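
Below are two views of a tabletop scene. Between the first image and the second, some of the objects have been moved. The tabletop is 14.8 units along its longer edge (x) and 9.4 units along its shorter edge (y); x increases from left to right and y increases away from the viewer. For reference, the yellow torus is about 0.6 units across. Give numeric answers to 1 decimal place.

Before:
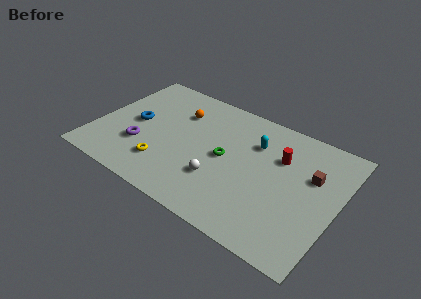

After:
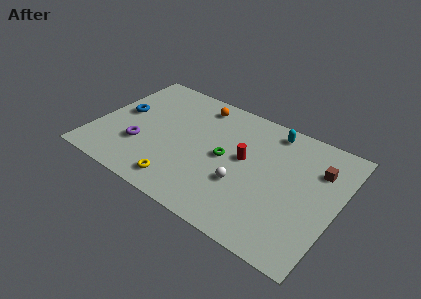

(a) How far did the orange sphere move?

1.6

From (4.7, 6.8) to (5.7, 8.0), the orange sphere covered √(1.0² + 1.2²) ≈ 1.6 units.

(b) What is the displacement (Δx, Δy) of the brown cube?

(0.3, 0.7)

The brown cube started near (13.1, 6.0) and ended near (13.4, 6.7).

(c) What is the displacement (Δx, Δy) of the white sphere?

(1.4, 0.4)

The white sphere started near (7.9, 2.9) and ended near (9.3, 3.3).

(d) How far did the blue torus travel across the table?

1.0

The blue torus moved from about (2.3, 4.7) to (1.4, 5.1), a distance of √(0.9² + 0.4²) ≈ 1.0.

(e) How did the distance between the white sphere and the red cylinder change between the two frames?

-2.8

The distance was about 4.7 in the first image and 1.9 in the second, so they moved 2.8 units closer together.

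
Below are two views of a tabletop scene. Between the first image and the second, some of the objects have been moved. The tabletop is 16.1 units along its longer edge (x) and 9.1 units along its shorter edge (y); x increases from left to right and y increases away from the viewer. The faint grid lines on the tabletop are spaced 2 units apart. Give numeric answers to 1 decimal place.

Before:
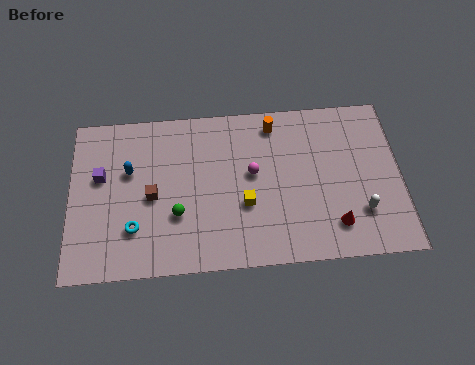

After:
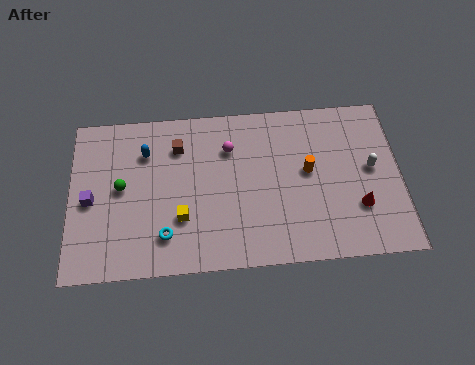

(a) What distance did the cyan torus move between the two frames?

1.6

The cyan torus was near (3.1, 2.5) before and (4.6, 2.0) after, so it travelled √(1.5² + 0.5²) ≈ 1.6 units.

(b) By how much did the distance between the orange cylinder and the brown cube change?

-0.4

They were about 7.0 units apart before and 6.6 after — 0.4 units closer together.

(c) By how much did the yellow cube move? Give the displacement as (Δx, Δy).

(-3.1, -0.5)

The yellow cube started near (8.5, 3.4) and ended near (5.4, 2.9).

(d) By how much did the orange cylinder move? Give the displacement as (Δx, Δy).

(1.6, -2.8)

The orange cylinder started near (10.0, 7.8) and ended near (11.6, 5.0).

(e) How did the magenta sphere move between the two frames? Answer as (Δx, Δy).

(-1.1, 1.5)

From the two frames, the magenta sphere sits at roughly (8.9, 5.1) before and (7.8, 6.6) after.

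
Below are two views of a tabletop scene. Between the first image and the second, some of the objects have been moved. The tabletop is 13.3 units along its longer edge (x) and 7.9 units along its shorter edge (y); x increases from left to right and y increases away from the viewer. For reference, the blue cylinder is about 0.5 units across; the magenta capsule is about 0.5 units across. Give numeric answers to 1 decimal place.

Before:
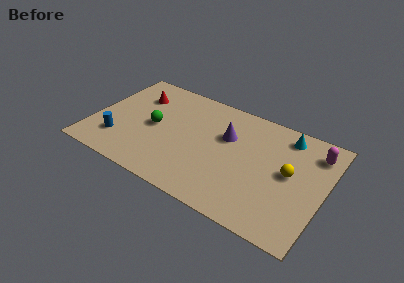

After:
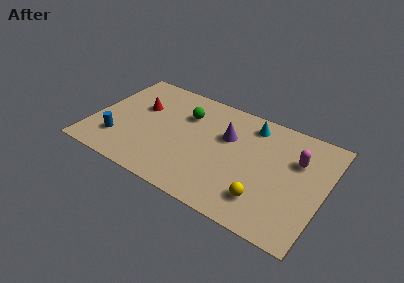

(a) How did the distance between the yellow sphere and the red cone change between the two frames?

-0.9

The distance was about 9.2 in the first image and 8.3 in the second, so they moved 0.9 units closer together.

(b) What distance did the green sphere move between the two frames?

2.3

The green sphere moved from about (3.5, 3.9) to (5.1, 5.6), a distance of √(1.6² + 1.7²) ≈ 2.3.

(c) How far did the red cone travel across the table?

0.9

From (2.2, 5.8) to (2.5, 5.0), the red cone covered √(0.3² + 0.8²) ≈ 0.9 units.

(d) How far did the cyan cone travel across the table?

2.0

From (10.8, 6.7) to (8.8, 6.6), the cyan cone covered √(2.0² + 0.1²) ≈ 2.0 units.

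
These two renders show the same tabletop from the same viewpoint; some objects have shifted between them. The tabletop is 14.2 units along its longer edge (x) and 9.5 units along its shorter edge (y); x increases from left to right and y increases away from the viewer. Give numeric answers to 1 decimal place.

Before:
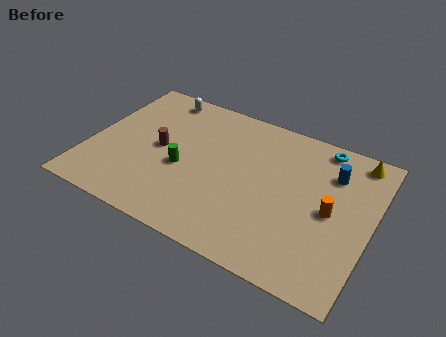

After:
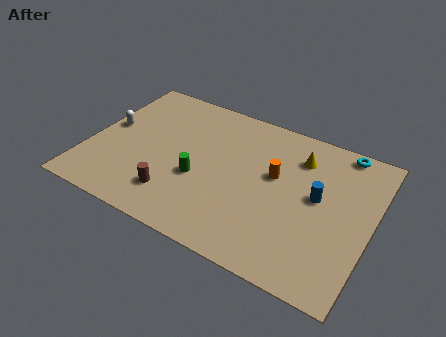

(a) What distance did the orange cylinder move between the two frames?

3.1

The orange cylinder moved from about (12.2, 4.6) to (9.3, 5.6), a distance of √(2.9² + 1.0²) ≈ 3.1.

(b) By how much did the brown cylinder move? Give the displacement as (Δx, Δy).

(1.2, -2.7)

The brown cylinder was at about (3.5, 4.8) and moved to about (4.7, 2.1).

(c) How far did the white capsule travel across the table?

3.8

From (2.9, 8.4) to (0.8, 5.2), the white capsule covered √(2.1² + 3.2²) ≈ 3.8 units.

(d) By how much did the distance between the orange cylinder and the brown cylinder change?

-2.9

Before: roughly 8.7 units apart; after: 5.8. That's 2.9 units closer together.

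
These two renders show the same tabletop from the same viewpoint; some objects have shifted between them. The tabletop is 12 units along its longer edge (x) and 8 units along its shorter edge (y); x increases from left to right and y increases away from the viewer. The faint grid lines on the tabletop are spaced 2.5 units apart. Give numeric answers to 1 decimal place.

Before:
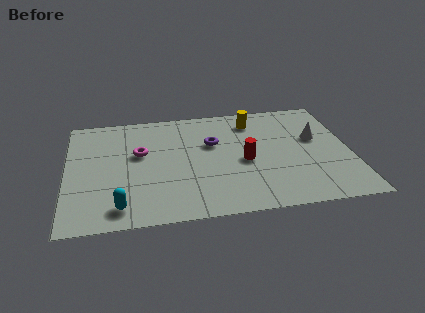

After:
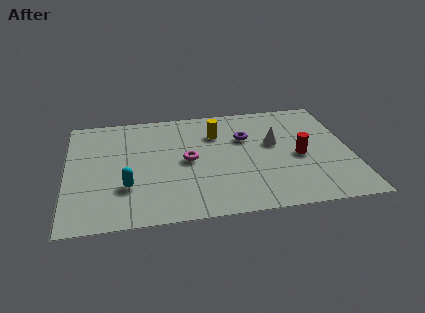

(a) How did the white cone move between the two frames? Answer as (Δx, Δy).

(-1.8, -0.1)

The white cone was at about (10.6, 4.8) and moved to about (8.8, 4.7).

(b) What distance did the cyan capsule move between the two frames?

1.3

From (2.2, 1.2) to (2.5, 2.5), the cyan capsule covered √(0.3² + 1.3²) ≈ 1.3 units.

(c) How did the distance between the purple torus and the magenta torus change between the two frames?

-0.3

They were about 3.1 units apart before and 2.8 after — 0.3 units closer together.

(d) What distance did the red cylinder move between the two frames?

2.3

The red cylinder was near (7.5, 3.6) before and (9.8, 3.6) after, so it travelled √(2.3² + 0.0²) ≈ 2.3 units.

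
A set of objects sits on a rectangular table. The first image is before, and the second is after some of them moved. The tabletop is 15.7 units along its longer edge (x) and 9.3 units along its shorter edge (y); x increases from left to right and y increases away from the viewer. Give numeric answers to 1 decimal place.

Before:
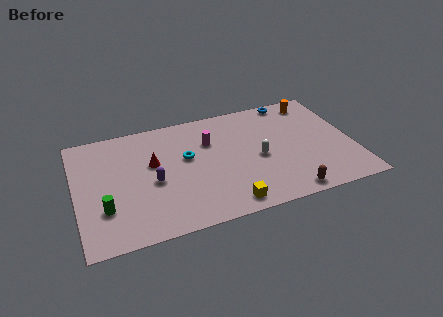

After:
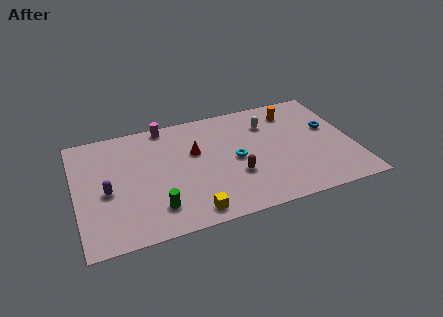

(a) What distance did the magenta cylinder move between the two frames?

3.2

The magenta cylinder moved from about (7.7, 6.4) to (5.3, 8.5), a distance of √(2.4² + 2.1²) ≈ 3.2.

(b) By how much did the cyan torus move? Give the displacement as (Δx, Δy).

(2.7, -1.0)

From the two frames, the cyan torus sits at roughly (6.3, 5.5) before and (9.0, 4.5) after.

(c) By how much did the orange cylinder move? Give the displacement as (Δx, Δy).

(-1.3, -0.5)

The orange cylinder started near (13.9, 8.0) and ended near (12.6, 7.5).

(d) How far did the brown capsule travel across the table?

3.5

The brown capsule was near (11.6, 0.9) before and (8.9, 3.2) after, so it travelled √(2.7² + 2.3²) ≈ 3.5 units.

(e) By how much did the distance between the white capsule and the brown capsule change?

+0.8

The distance was about 3.5 in the first image and 4.3 in the second, so they moved 0.8 units further apart.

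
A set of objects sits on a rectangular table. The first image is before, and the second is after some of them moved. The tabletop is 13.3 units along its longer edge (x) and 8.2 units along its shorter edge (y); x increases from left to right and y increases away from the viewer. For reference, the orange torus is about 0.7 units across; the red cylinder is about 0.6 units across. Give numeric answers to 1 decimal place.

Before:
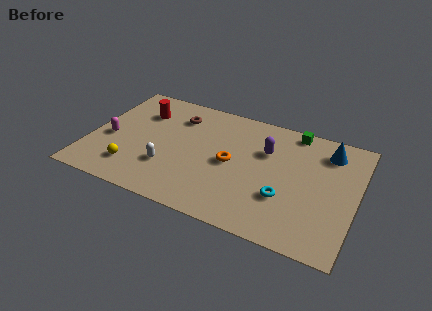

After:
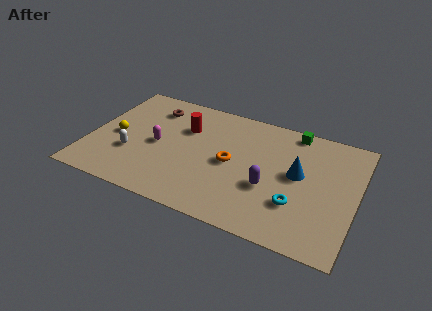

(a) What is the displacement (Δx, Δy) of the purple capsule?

(0.4, -2.4)

The purple capsule was at about (8.7, 5.5) and moved to about (9.1, 3.1).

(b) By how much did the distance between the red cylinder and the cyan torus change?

-1.6

Before: roughly 8.3 units apart; after: 6.7. That's 1.6 units closer together.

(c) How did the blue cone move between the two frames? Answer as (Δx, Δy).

(-1.3, -2.1)

The blue cone was at about (11.7, 6.6) and moved to about (10.4, 4.5).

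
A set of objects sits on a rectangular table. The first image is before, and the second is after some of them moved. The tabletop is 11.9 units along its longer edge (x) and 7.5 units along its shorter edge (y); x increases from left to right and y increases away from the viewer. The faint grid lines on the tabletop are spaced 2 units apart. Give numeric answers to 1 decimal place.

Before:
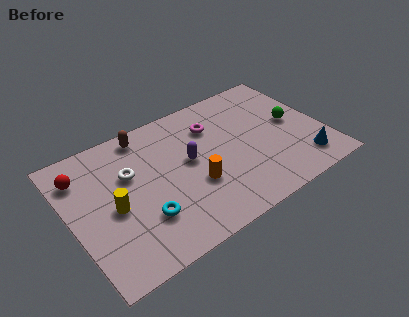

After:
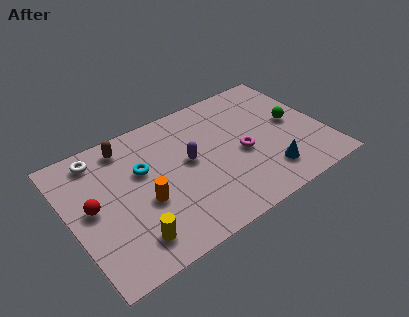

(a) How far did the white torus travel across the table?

2.0

The white torus moved from about (2.9, 4.8) to (1.7, 6.4), a distance of √(1.2² + 1.6²) ≈ 2.0.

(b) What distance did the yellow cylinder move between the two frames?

2.1

From (1.9, 3.4) to (2.4, 1.4), the yellow cylinder covered √(0.5² + 2.0²) ≈ 2.1 units.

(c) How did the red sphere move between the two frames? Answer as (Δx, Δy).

(0.2, -1.9)

The red sphere started near (0.8, 5.8) and ended near (1.0, 3.9).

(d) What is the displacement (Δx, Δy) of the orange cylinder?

(-2.3, 0.3)

The orange cylinder was at about (5.6, 2.7) and moved to about (3.3, 3.0).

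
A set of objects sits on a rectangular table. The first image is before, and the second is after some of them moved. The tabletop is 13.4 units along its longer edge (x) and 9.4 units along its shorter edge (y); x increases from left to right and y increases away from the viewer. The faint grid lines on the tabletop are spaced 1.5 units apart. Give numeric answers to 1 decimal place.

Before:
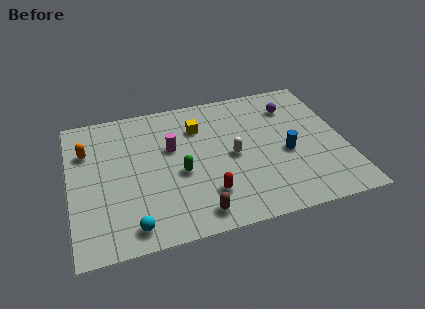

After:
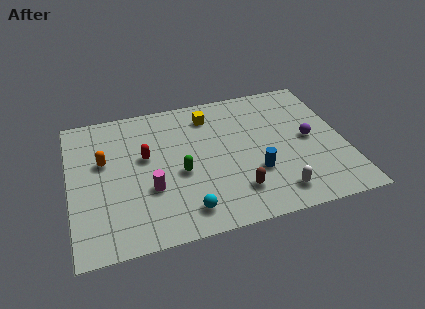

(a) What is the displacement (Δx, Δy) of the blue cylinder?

(-1.6, -0.9)

The blue cylinder was at about (10.5, 4.0) and moved to about (8.9, 3.1).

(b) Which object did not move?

the green capsule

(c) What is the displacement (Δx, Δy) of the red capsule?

(-2.8, 3.2)

From the two frames, the red capsule sits at roughly (6.5, 2.3) before and (3.7, 5.5) after.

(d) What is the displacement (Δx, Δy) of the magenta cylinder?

(-1.2, -2.5)

From the two frames, the magenta cylinder sits at roughly (5.0, 5.8) before and (3.8, 3.3) after.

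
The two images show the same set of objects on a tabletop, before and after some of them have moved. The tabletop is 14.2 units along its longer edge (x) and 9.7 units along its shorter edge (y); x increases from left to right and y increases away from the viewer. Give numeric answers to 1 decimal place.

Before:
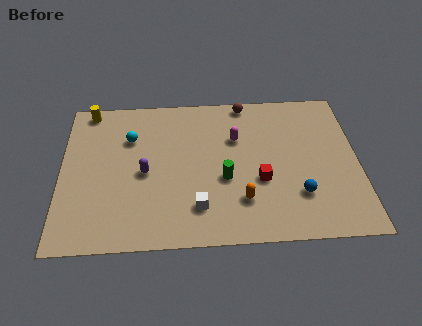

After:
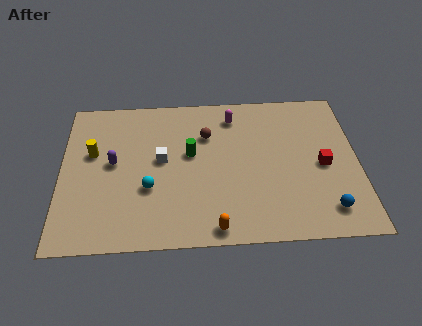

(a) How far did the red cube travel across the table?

3.1

The red cube moved from about (9.5, 3.7) to (12.5, 4.5), a distance of √(3.0² + 0.8²) ≈ 3.1.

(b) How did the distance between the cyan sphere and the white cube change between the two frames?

-3.7

Before: roughly 5.6 units apart; after: 1.9. That's 3.7 units closer together.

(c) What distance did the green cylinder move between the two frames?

2.3

From (7.8, 3.9) to (6.2, 5.6), the green cylinder covered √(1.6² + 1.7²) ≈ 2.3 units.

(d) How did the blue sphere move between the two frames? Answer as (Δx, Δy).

(1.3, -1.0)

From the two frames, the blue sphere sits at roughly (11.3, 2.7) before and (12.6, 1.7) after.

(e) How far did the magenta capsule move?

1.5

The magenta capsule was near (8.4, 6.5) before and (8.3, 8.0) after, so it travelled √(0.1² + 1.5²) ≈ 1.5 units.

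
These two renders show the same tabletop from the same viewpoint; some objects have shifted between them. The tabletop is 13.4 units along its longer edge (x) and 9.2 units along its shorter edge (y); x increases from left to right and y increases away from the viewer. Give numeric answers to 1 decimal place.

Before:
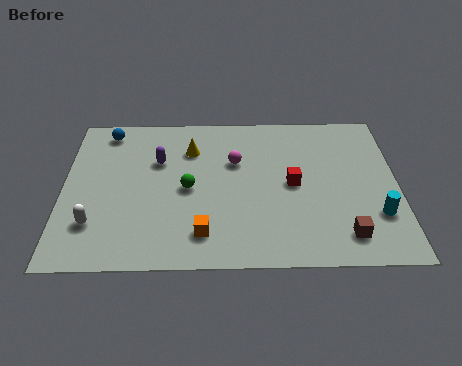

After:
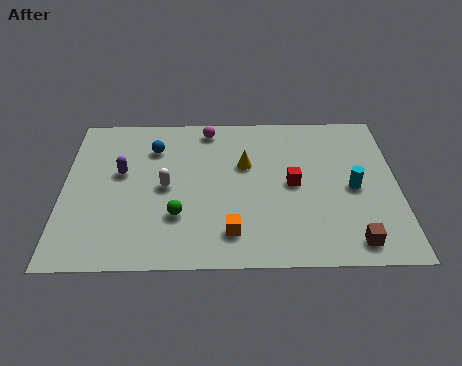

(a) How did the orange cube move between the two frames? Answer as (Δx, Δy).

(1.1, 0.0)

The orange cube started near (5.6, 1.8) and ended near (6.7, 1.8).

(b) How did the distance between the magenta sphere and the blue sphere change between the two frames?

-3.1

They were about 5.6 units apart before and 2.5 after — 3.1 units closer together.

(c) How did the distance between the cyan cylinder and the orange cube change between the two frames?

-1.5

They were about 7.0 units apart before and 5.5 after — 1.5 units closer together.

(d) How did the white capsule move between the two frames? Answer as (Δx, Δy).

(2.8, 2.1)

The white capsule was at about (1.3, 2.4) and moved to about (4.1, 4.5).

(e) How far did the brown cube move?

0.5

From (11.2, 1.6) to (11.5, 1.2), the brown cube covered √(0.3² + 0.4²) ≈ 0.5 units.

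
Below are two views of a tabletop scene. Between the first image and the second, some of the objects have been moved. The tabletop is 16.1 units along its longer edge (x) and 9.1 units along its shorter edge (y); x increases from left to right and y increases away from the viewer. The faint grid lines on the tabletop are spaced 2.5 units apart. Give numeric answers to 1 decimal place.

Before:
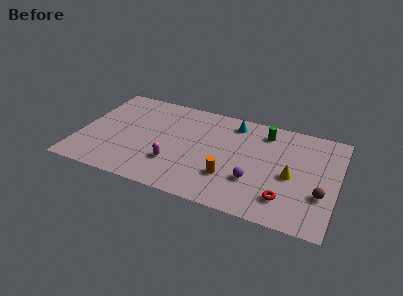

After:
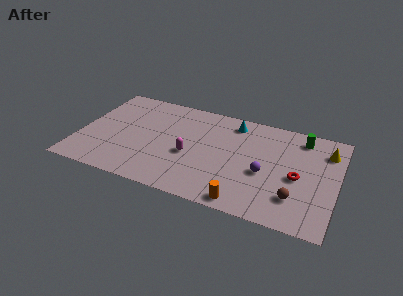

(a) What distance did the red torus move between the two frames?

2.2

From (13.1, 2.0) to (13.7, 4.1), the red torus covered √(0.6² + 2.1²) ≈ 2.2 units.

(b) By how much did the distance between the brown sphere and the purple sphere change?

-1.6

The distance was about 4.1 in the first image and 2.5 in the second, so they moved 1.6 units closer together.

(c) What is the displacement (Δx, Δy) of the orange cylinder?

(1.1, -1.8)

The orange cylinder started near (9.6, 2.7) and ended near (10.7, 0.9).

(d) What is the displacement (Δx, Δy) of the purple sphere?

(0.6, 0.9)

The purple sphere was at about (11.1, 2.9) and moved to about (11.7, 3.8).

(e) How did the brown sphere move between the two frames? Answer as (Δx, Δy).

(-1.5, -0.8)

The brown sphere was at about (15.2, 3.1) and moved to about (13.7, 2.3).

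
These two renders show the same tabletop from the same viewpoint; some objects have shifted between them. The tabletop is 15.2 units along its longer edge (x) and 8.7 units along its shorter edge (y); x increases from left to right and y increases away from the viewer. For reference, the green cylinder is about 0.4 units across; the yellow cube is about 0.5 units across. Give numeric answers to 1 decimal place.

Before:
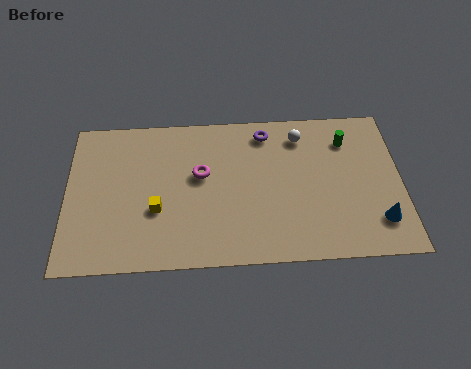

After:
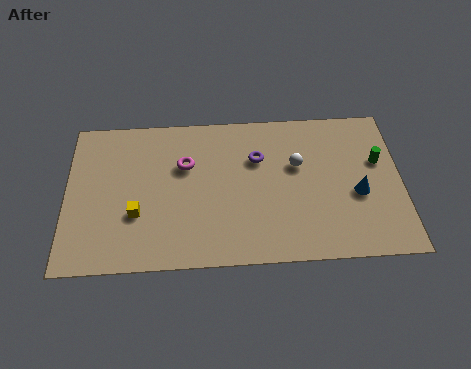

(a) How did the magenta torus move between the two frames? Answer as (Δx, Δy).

(-0.7, 0.6)

The magenta torus was at about (6.1, 5.1) and moved to about (5.4, 5.7).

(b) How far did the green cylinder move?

1.9

The green cylinder was near (12.8, 6.7) before and (14.2, 5.4) after, so it travelled √(1.4² + 1.3²) ≈ 1.9 units.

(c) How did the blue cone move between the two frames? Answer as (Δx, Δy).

(-0.9, 1.6)

The blue cone started near (14.1, 2.0) and ended near (13.2, 3.6).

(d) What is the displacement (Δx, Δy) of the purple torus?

(-0.4, -1.5)

The purple torus was at about (9.1, 7.4) and moved to about (8.7, 5.9).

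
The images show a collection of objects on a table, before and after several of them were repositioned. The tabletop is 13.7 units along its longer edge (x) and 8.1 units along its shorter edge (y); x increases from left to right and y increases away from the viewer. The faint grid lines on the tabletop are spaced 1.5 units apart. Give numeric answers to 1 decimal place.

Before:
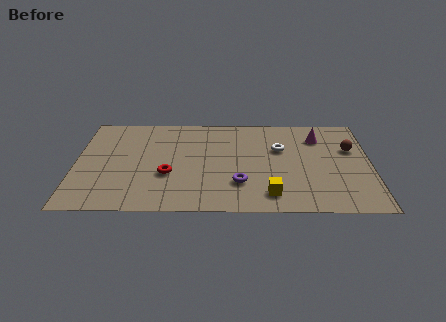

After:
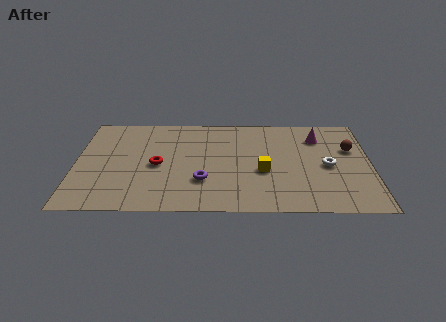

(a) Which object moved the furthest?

the white torus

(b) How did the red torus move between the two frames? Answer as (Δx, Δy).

(-0.5, 0.8)

The red torus started near (4.3, 3.0) and ended near (3.8, 3.8).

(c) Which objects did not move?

the brown sphere and the magenta cone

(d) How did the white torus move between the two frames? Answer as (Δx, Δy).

(2.2, -1.4)

The white torus was at about (9.5, 5.2) and moved to about (11.7, 3.8).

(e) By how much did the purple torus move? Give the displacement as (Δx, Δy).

(-1.7, 0.2)

The purple torus was at about (7.6, 2.3) and moved to about (5.9, 2.5).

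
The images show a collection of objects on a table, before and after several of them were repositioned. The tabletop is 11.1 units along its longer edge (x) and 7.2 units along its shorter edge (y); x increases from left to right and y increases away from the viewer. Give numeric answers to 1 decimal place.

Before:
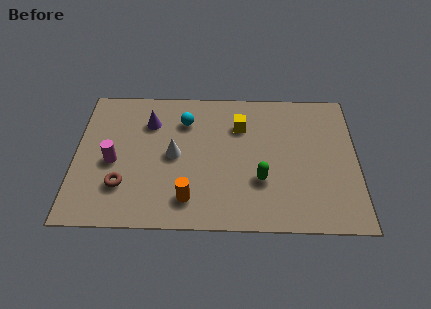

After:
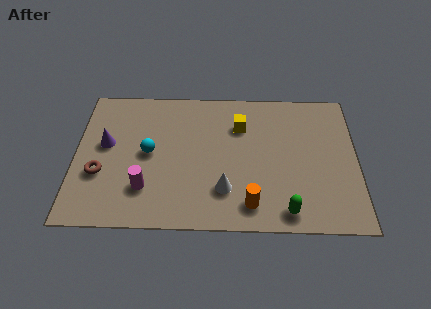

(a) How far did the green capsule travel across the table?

1.8

The green capsule was near (7.3, 2.4) before and (8.3, 0.9) after, so it travelled √(1.0² + 1.5²) ≈ 1.8 units.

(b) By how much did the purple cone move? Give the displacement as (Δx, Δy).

(-1.7, -1.2)

From the two frames, the purple cone sits at roughly (2.9, 5.3) before and (1.2, 4.1) after.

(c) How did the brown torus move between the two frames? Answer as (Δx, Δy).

(-0.9, 0.6)

The brown torus was at about (1.9, 2.0) and moved to about (1.0, 2.6).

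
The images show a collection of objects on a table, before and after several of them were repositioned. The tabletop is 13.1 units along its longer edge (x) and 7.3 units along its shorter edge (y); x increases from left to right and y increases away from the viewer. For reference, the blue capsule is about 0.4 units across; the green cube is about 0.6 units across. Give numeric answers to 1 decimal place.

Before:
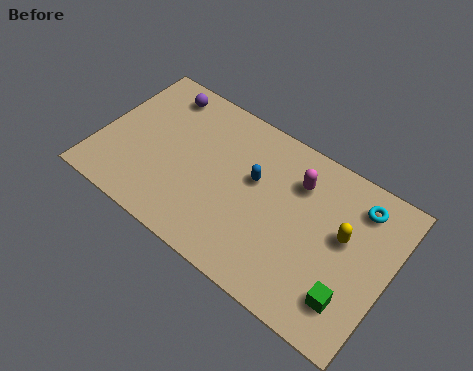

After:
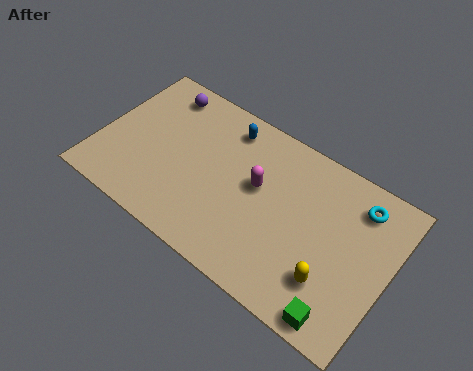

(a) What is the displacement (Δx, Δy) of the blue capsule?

(-1.6, 1.7)

The blue capsule started near (6.9, 4.4) and ended near (5.3, 6.1).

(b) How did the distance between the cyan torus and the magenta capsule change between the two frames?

+1.9

Before: roughly 2.7 units apart; after: 4.6. That's 1.9 units further apart.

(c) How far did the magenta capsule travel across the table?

2.0

The magenta capsule was near (8.7, 5.4) before and (7.1, 4.2) after, so it travelled √(1.6² + 1.2²) ≈ 2.0 units.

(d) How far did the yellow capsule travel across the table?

2.2

From (11.0, 4.2) to (10.8, 2.0), the yellow capsule covered √(0.2² + 2.2²) ≈ 2.2 units.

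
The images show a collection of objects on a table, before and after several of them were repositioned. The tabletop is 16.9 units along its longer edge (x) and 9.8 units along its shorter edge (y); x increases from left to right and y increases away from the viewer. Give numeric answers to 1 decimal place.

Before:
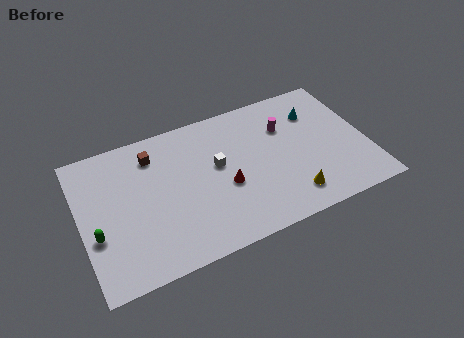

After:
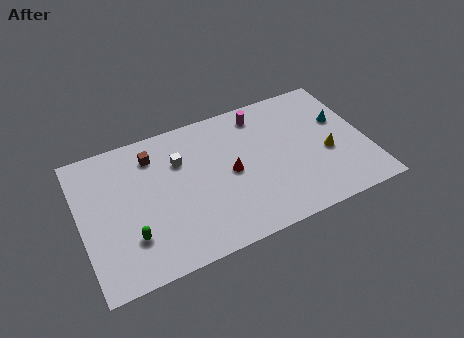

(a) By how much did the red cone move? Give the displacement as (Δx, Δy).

(0.4, 0.8)

The red cone started near (8.4, 4.0) and ended near (8.8, 4.8).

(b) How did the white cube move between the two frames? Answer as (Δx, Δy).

(-2.1, 1.2)

The white cube started near (8.1, 5.6) and ended near (6.0, 6.8).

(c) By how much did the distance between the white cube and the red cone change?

+1.8

The distance was about 1.6 in the first image and 3.4 in the second, so they moved 1.8 units further apart.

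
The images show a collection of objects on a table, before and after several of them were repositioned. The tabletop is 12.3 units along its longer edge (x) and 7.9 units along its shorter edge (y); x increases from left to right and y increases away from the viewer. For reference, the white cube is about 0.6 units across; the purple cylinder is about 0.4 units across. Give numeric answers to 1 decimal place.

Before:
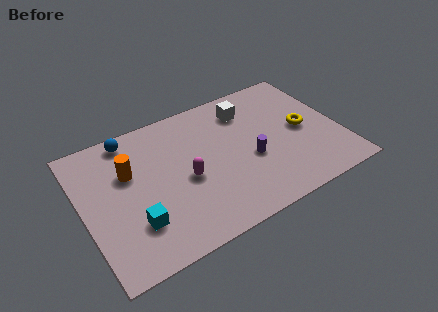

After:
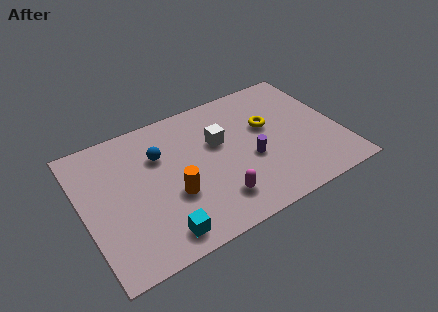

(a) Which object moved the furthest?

the orange cylinder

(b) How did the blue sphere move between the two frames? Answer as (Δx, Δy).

(1.2, -1.6)

From the two frames, the blue sphere sits at roughly (2.6, 7.0) before and (3.8, 5.4) after.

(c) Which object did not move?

the purple cylinder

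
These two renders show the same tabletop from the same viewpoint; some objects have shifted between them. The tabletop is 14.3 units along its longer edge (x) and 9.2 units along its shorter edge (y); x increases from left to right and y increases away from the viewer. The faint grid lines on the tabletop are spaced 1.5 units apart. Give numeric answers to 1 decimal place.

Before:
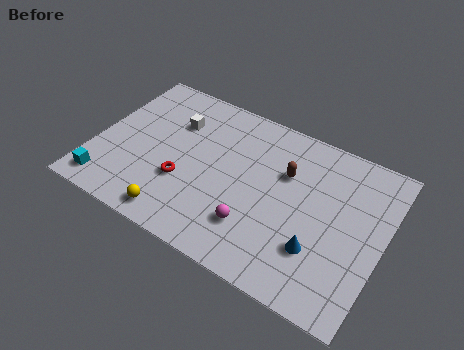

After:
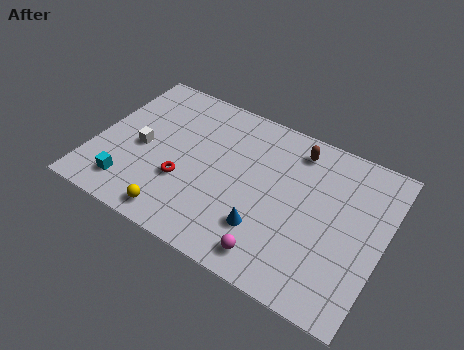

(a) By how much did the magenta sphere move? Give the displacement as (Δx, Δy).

(1.1, -1.1)

The magenta sphere started near (8.3, 2.4) and ended near (9.4, 1.3).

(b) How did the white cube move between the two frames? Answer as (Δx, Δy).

(-1.3, -2.3)

The white cube started near (3.6, 6.5) and ended near (2.3, 4.2).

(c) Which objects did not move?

the yellow sphere and the red torus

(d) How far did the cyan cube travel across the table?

1.2

The cyan cube was near (1.0, 1.3) before and (2.1, 1.7) after, so it travelled √(1.1² + 0.4²) ≈ 1.2 units.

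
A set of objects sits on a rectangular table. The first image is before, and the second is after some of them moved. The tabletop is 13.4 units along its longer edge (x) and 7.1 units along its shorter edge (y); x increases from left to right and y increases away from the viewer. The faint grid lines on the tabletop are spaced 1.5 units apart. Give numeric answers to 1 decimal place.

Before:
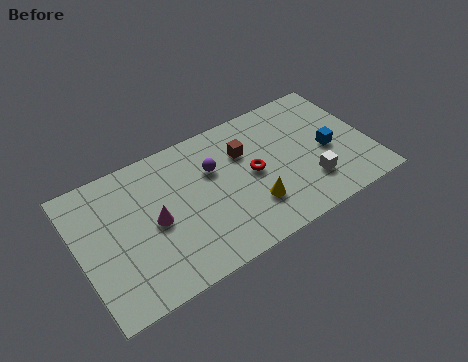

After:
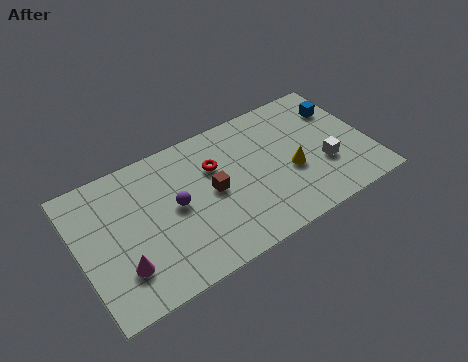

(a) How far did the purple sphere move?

2.1

From (6.3, 4.7) to (4.4, 3.7), the purple sphere covered √(1.9² + 1.0²) ≈ 2.1 units.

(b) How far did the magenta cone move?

2.3

The magenta cone moved from about (3.4, 3.4) to (1.7, 1.9), a distance of √(1.7² + 1.5²) ≈ 2.3.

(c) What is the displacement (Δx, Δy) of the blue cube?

(0.9, 2.0)

The blue cube started near (11.5, 3.2) and ended near (12.4, 5.2).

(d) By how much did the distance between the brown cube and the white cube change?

+1.2

The distance was about 4.0 in the first image and 5.2 in the second, so they moved 1.2 units further apart.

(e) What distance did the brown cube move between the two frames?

2.1

From (7.8, 4.9) to (6.1, 3.6), the brown cube covered √(1.7² + 1.3²) ≈ 2.1 units.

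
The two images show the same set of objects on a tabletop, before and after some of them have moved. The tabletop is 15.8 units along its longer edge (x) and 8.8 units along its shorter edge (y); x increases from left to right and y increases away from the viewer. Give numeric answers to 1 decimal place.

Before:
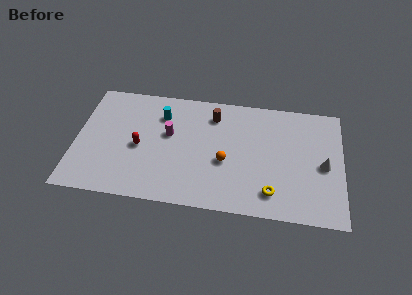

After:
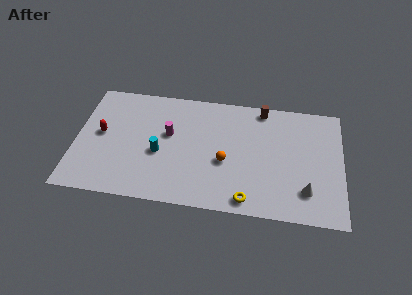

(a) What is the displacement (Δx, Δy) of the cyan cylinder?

(0.0, -2.9)

The cyan cylinder started near (5.0, 6.6) and ended near (5.0, 3.7).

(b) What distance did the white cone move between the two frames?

2.2

From (14.7, 4.1) to (13.7, 2.1), the white cone covered √(1.0² + 2.0²) ≈ 2.2 units.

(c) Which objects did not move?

the magenta cylinder and the orange sphere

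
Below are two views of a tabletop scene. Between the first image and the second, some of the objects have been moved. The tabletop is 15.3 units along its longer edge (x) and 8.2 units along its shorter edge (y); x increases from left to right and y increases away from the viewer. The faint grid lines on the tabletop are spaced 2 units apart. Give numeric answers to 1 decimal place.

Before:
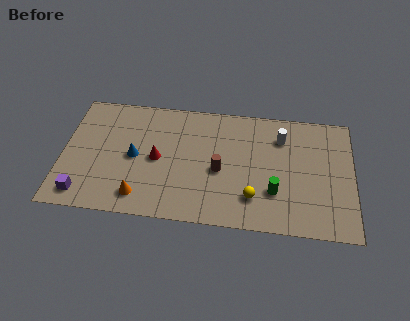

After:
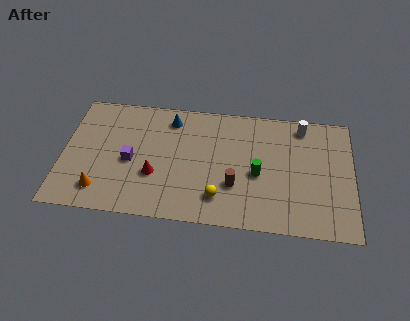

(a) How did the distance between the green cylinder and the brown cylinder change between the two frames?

-1.6

Before: roughly 3.1 units apart; after: 1.5. That's 1.6 units closer together.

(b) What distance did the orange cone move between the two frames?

2.1

The orange cone was near (4.2, 1.4) before and (2.1, 1.6) after, so it travelled √(2.1² + 0.2²) ≈ 2.1 units.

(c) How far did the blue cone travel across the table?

3.3

The blue cone moved from about (3.8, 4.0) to (5.6, 6.8), a distance of √(1.8² + 2.8²) ≈ 3.3.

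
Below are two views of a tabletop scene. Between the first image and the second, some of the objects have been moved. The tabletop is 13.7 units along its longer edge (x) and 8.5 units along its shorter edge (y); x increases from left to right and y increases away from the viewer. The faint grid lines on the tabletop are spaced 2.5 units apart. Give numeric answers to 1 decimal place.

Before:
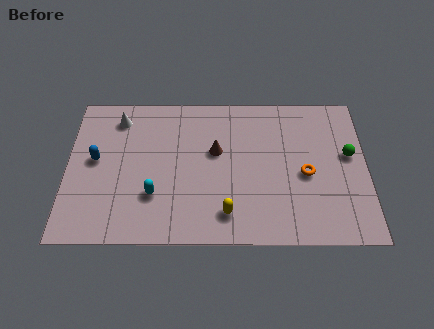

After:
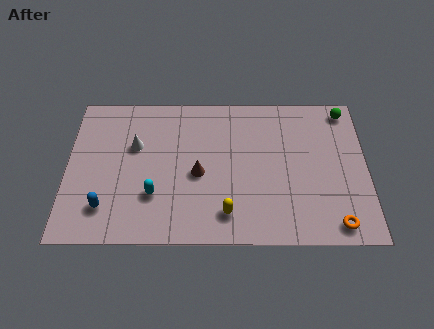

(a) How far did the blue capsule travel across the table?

2.7

The blue capsule was near (1.3, 4.6) before and (1.8, 1.9) after, so it travelled √(0.5² + 2.7²) ≈ 2.7 units.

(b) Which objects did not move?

the cyan capsule and the yellow capsule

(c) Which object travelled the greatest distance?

the orange torus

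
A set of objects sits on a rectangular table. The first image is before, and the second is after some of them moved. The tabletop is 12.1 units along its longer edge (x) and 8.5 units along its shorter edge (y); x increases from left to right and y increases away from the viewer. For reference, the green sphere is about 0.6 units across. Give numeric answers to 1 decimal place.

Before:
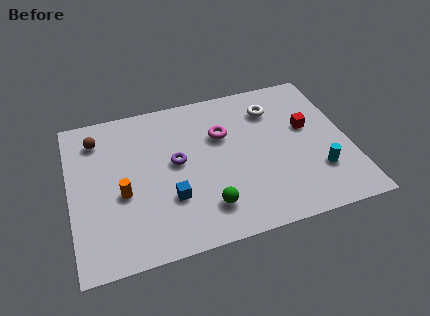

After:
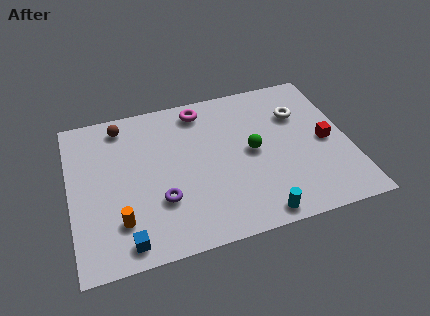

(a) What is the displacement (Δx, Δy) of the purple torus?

(-0.8, -1.9)

From the two frames, the purple torus sits at roughly (4.6, 4.6) before and (3.8, 2.7) after.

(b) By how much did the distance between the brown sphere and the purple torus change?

+0.8

The distance was about 4.0 in the first image and 4.8 in the second, so they moved 0.8 units further apart.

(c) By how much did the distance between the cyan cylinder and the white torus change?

+1.2

They were about 4.4 units apart before and 5.6 after — 1.2 units further apart.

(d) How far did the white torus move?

1.3

From (9.0, 6.5) to (10.1, 5.9), the white torus covered √(1.1² + 0.6²) ≈ 1.3 units.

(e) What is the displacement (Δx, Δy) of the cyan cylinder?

(-2.8, -1.6)

The cyan cylinder started near (10.6, 2.4) and ended near (7.8, 0.8).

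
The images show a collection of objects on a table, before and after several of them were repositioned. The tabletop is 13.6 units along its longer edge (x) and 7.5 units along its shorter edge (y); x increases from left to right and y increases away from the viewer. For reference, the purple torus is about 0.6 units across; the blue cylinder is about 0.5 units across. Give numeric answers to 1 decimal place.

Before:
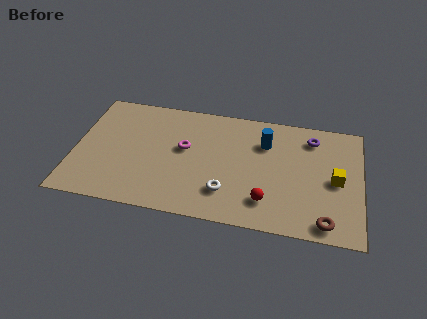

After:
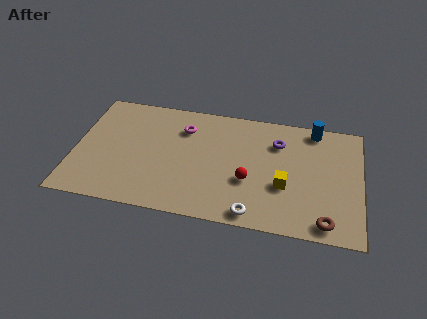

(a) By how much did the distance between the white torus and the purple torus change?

-0.9

The distance was about 5.7 in the first image and 4.8 in the second, so they moved 0.9 units closer together.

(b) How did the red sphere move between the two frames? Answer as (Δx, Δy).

(-0.9, 1.1)

From the two frames, the red sphere sits at roughly (9.2, 1.7) before and (8.3, 2.8) after.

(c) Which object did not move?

the brown torus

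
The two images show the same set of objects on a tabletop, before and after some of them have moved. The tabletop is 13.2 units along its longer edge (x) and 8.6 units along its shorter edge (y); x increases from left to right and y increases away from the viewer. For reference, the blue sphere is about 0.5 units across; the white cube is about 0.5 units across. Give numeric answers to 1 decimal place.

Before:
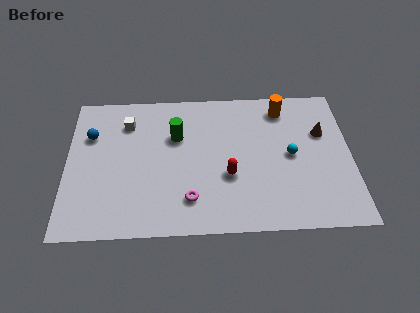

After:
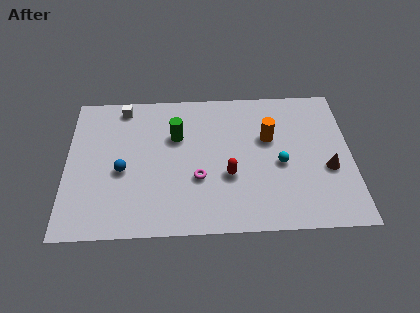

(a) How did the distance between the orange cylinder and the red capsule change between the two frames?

-1.9

Before: roughly 4.8 units apart; after: 2.9. That's 1.9 units closer together.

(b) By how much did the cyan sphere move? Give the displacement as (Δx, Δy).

(-0.5, -0.5)

The cyan sphere started near (10.4, 4.3) and ended near (9.9, 3.8).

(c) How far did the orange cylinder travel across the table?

1.9

The orange cylinder was near (10.1, 7.2) before and (9.4, 5.4) after, so it travelled √(0.7² + 1.8²) ≈ 1.9 units.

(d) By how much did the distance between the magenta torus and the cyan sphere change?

-1.4

Before: roughly 5.3 units apart; after: 3.9. That's 1.4 units closer together.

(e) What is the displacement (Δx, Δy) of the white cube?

(-0.2, 1.0)

The white cube was at about (2.8, 6.6) and moved to about (2.6, 7.6).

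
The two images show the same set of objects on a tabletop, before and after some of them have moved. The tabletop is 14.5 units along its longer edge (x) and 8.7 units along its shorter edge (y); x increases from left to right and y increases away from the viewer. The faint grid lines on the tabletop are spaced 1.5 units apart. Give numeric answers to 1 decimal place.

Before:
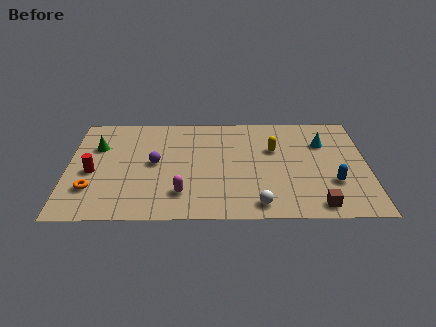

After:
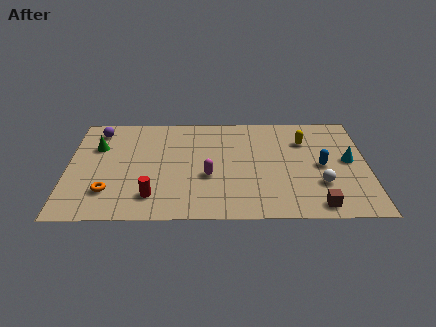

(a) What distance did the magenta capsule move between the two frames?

1.9

The magenta capsule moved from about (5.5, 2.0) to (6.8, 3.4), a distance of √(1.3² + 1.4²) ≈ 1.9.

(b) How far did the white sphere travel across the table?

3.4

The white sphere was near (9.2, 1.1) before and (12.2, 2.7) after, so it travelled √(3.0² + 1.6²) ≈ 3.4 units.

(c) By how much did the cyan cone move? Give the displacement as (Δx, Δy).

(1.2, -1.5)

The cyan cone was at about (12.4, 6.1) and moved to about (13.6, 4.6).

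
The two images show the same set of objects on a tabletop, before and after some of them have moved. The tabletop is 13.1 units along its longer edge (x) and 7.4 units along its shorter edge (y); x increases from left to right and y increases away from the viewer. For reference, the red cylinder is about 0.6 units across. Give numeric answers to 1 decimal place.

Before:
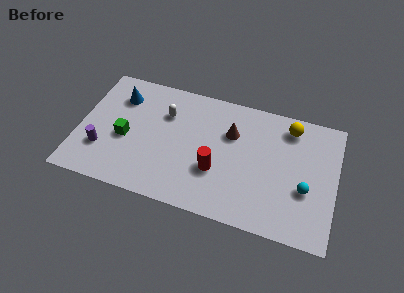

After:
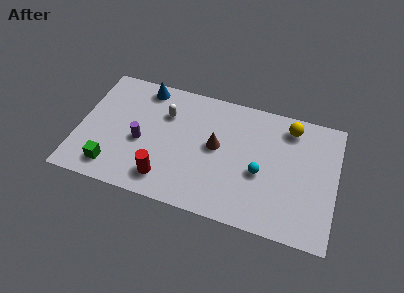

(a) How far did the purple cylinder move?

2.1

From (1.3, 2.2) to (3.2, 3.2), the purple cylinder covered √(1.9² + 1.0²) ≈ 2.1 units.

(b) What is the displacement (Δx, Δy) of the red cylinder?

(-2.5, -1.2)

The red cylinder started near (7.1, 2.6) and ended near (4.6, 1.4).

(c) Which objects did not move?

the white capsule and the yellow sphere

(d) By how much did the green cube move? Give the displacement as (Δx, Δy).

(-0.5, -1.9)

From the two frames, the green cube sits at roughly (2.4, 3.2) before and (1.9, 1.3) after.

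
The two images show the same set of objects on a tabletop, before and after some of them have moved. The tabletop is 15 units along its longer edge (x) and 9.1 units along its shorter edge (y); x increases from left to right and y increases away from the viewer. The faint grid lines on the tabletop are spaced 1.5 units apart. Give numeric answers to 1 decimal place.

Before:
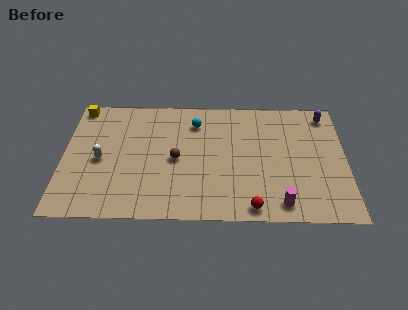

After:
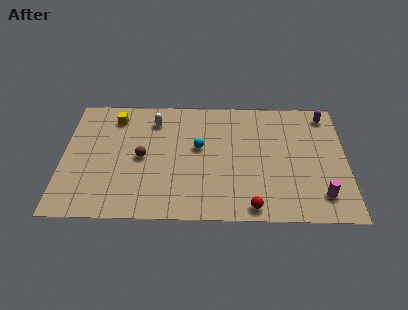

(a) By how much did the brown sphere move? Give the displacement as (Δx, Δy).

(-1.8, 0.1)

The brown sphere started near (6.0, 4.3) and ended near (4.2, 4.4).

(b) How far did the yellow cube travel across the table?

2.1

The yellow cube was near (0.8, 8.2) before and (2.7, 7.4) after, so it travelled √(1.9² + 0.8²) ≈ 2.1 units.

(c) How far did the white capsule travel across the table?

4.1

From (2.0, 4.2) to (4.8, 7.2), the white capsule covered √(2.8² + 3.0²) ≈ 4.1 units.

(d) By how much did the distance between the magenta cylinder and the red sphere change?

+2.2

Before: roughly 1.5 units apart; after: 3.7. That's 2.2 units further apart.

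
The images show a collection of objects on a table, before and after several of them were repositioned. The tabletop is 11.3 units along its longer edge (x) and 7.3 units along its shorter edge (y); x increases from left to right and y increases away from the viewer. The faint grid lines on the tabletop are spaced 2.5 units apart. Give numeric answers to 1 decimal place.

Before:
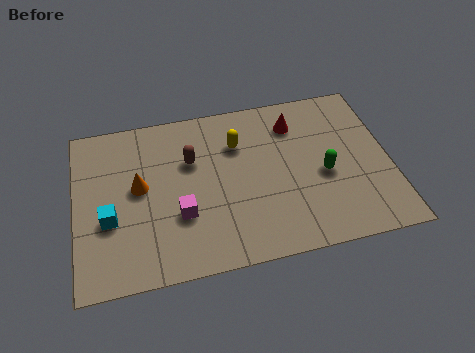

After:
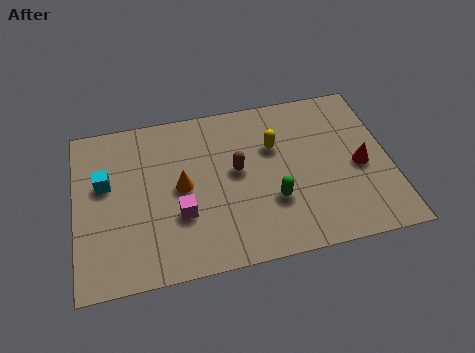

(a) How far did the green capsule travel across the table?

2.1

The green capsule moved from about (8.9, 3.2) to (7.0, 2.4), a distance of √(1.9² + 0.8²) ≈ 2.1.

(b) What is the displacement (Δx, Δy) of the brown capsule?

(1.6, -0.8)

From the two frames, the brown capsule sits at roughly (4.2, 4.8) before and (5.8, 4.0) after.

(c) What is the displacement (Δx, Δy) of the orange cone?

(1.5, -0.3)

From the two frames, the orange cone sits at roughly (2.3, 4.0) before and (3.8, 3.7) after.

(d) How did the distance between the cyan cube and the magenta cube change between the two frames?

+0.7

They were about 2.5 units apart before and 3.2 after — 0.7 units further apart.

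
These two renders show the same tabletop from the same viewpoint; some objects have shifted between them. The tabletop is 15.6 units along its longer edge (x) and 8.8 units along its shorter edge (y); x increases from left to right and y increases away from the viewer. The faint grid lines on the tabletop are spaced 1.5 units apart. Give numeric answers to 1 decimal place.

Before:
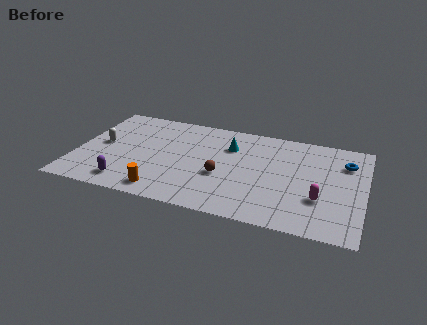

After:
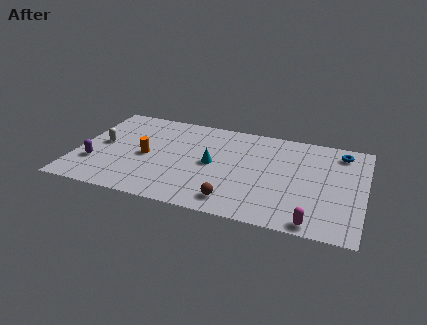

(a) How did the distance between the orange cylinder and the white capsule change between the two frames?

-2.5

The distance was about 5.0 in the first image and 2.5 in the second, so they moved 2.5 units closer together.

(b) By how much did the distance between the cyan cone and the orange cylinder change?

-2.4

Before: roughly 6.0 units apart; after: 3.6. That's 2.4 units closer together.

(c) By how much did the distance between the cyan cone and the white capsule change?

-1.0

Before: roughly 7.1 units apart; after: 6.1. That's 1.0 units closer together.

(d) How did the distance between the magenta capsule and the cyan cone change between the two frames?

+0.6

The distance was about 6.1 in the first image and 6.7 in the second, so they moved 0.6 units further apart.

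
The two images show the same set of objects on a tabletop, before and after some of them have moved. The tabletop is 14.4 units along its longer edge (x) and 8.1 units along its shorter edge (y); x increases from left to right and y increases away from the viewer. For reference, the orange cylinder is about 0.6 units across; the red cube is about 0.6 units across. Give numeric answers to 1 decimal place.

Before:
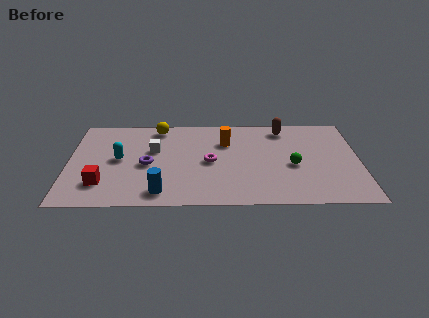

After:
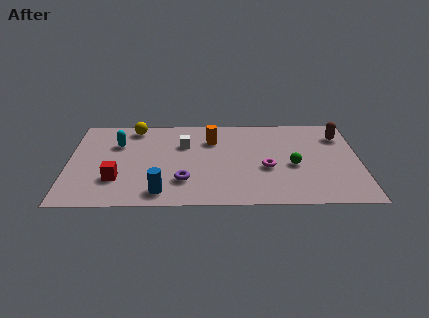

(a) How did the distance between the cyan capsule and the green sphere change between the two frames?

+0.3

Before: roughly 8.6 units apart; after: 8.9. That's 0.3 units further apart.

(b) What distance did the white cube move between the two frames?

1.6

The white cube was near (4.2, 5.0) before and (5.7, 5.5) after, so it travelled √(1.5² + 0.5²) ≈ 1.6 units.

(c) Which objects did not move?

the blue cylinder and the green sphere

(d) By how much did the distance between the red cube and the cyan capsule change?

+0.9

Before: roughly 2.3 units apart; after: 3.2. That's 0.9 units further apart.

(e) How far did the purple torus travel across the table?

2.3

The purple torus moved from about (3.9, 3.7) to (5.7, 2.2), a distance of √(1.8² + 1.5²) ≈ 2.3.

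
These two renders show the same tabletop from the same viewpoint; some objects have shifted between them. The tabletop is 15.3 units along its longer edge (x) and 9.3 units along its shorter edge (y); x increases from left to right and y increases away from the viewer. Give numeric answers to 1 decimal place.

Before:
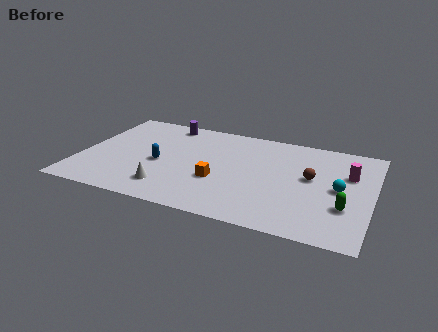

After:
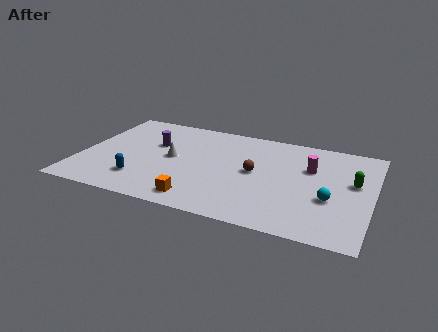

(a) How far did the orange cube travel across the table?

2.2

The orange cube was near (7.4, 3.4) before and (6.6, 1.3) after, so it travelled √(0.8² + 2.1²) ≈ 2.2 units.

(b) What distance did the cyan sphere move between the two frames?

1.2

The cyan sphere moved from about (13.6, 4.6) to (13.2, 3.5), a distance of √(0.4² + 1.1²) ≈ 1.2.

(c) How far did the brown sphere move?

2.9

The brown sphere moved from about (12.1, 5.2) to (9.2, 4.8), a distance of √(2.9² + 0.4²) ≈ 2.9.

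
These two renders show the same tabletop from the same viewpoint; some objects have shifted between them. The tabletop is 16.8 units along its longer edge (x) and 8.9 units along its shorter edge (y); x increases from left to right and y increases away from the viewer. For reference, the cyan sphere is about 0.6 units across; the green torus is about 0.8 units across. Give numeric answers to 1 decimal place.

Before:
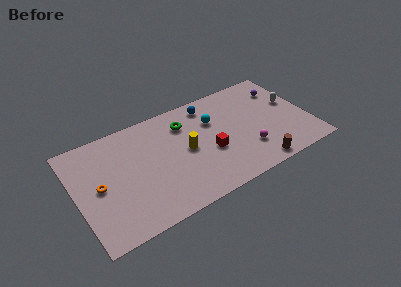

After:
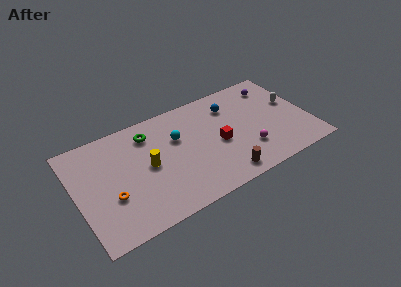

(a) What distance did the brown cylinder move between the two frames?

2.4

The brown cylinder was near (12.5, 0.9) before and (10.1, 1.2) after, so it travelled √(2.4² + 0.3²) ≈ 2.4 units.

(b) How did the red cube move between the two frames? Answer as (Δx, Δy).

(0.7, 0.4)

The red cube was at about (9.5, 3.6) and moved to about (10.2, 4.0).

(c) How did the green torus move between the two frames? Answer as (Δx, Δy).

(-2.6, 0.3)

From the two frames, the green torus sits at roughly (8.1, 6.8) before and (5.5, 7.1) after.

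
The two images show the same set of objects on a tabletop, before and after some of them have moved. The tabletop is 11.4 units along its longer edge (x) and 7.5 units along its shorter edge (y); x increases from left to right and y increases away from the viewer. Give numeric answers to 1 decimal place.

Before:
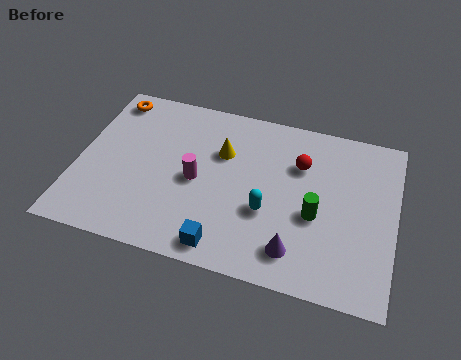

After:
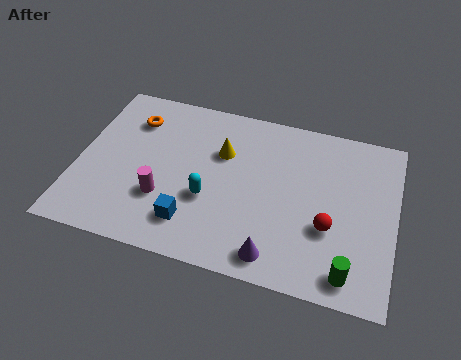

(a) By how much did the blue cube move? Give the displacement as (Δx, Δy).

(-1.2, 0.7)

From the two frames, the blue cube sits at roughly (5.5, 0.9) before and (4.3, 1.6) after.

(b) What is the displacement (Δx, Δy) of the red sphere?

(1.2, -2.5)

The red sphere started near (7.9, 5.2) and ended near (9.1, 2.7).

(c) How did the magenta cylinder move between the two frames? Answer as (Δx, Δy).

(-1.1, -1.1)

The magenta cylinder was at about (4.3, 3.5) and moved to about (3.2, 2.4).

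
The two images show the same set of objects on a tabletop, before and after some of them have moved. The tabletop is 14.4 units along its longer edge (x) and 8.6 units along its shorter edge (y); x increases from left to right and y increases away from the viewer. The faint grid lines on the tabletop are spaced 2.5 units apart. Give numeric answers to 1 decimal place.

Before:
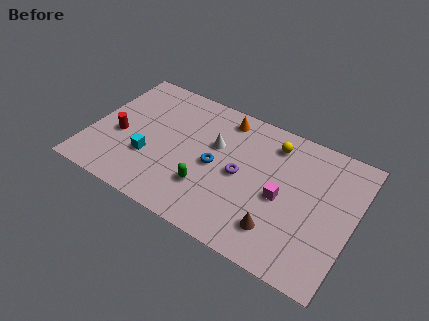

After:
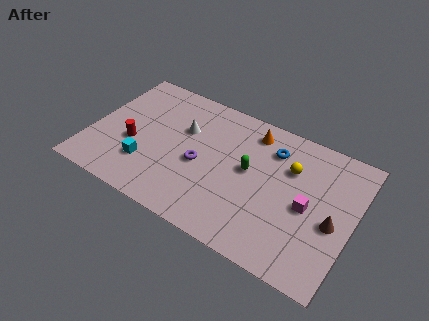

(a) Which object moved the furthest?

the blue torus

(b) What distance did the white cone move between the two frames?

1.8

The white cone moved from about (6.7, 5.4) to (4.9, 5.6), a distance of √(1.8² + 0.2²) ≈ 1.8.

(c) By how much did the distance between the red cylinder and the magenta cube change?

+0.6

Before: roughly 9.0 units apart; after: 9.6. That's 0.6 units further apart.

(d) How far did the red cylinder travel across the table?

0.8

The red cylinder moved from about (1.6, 3.6) to (2.4, 3.4), a distance of √(0.8² + 0.2²) ≈ 0.8.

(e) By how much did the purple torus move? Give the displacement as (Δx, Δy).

(-2.2, -0.4)

The purple torus was at about (8.3, 4.2) and moved to about (6.1, 3.8).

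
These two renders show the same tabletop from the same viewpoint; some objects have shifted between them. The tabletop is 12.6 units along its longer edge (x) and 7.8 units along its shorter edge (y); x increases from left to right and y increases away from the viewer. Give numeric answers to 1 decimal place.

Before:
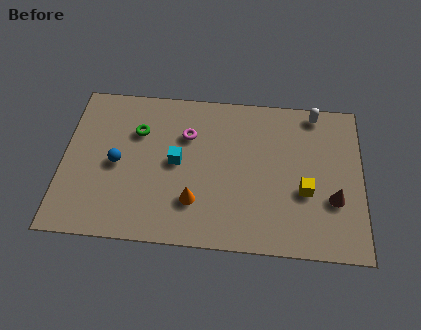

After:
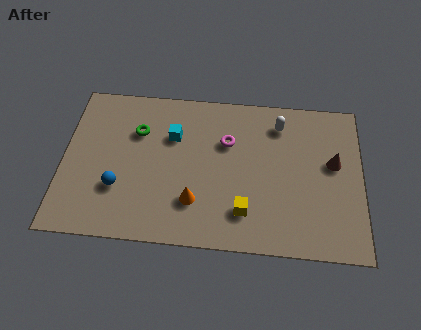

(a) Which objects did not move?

the orange cone and the green torus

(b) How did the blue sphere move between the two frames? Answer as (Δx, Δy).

(0.1, -1.2)

The blue sphere started near (2.3, 3.7) and ended near (2.4, 2.5).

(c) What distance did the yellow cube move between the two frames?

2.8

The yellow cube moved from about (10.2, 3.0) to (7.7, 1.8), a distance of √(2.5² + 1.2²) ≈ 2.8.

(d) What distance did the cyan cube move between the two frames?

1.3

The cyan cube was near (4.8, 4.0) before and (4.6, 5.3) after, so it travelled √(0.2² + 1.3²) ≈ 1.3 units.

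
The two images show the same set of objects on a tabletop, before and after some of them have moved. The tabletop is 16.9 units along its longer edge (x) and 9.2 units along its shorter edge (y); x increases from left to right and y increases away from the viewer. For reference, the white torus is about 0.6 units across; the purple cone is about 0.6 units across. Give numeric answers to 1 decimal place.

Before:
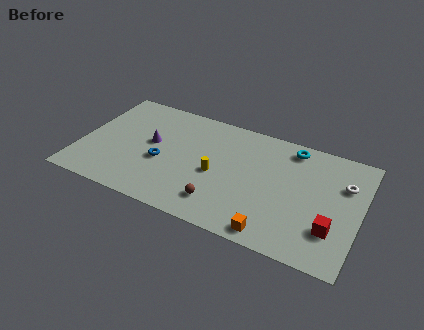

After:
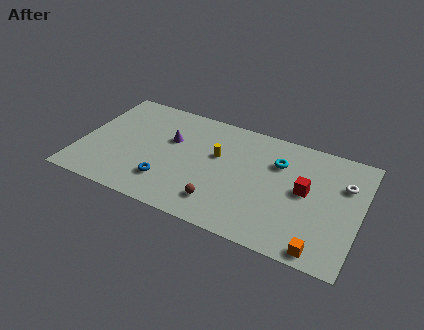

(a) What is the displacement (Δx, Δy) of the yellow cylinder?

(-0.1, 1.5)

From the two frames, the yellow cylinder sits at roughly (8.3, 4.1) before and (8.2, 5.6) after.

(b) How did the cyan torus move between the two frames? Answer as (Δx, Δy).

(-0.7, -1.5)

The cyan torus started near (12.5, 8.0) and ended near (11.8, 6.5).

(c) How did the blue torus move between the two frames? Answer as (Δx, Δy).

(0.5, -1.5)

From the two frames, the blue torus sits at roughly (5.0, 3.8) before and (5.5, 2.3) after.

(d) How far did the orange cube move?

2.8

The orange cube moved from about (12.1, 1.0) to (14.9, 0.9), a distance of √(2.8² + 0.1²) ≈ 2.8.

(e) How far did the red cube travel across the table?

2.9

The red cube was near (15.4, 2.6) before and (13.6, 4.9) after, so it travelled √(1.8² + 2.3²) ≈ 2.9 units.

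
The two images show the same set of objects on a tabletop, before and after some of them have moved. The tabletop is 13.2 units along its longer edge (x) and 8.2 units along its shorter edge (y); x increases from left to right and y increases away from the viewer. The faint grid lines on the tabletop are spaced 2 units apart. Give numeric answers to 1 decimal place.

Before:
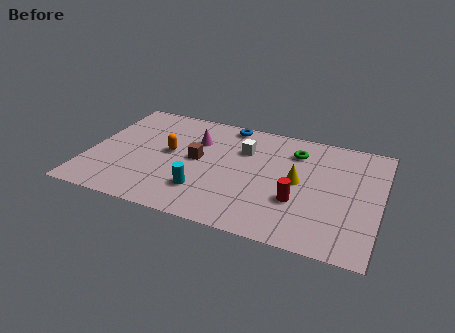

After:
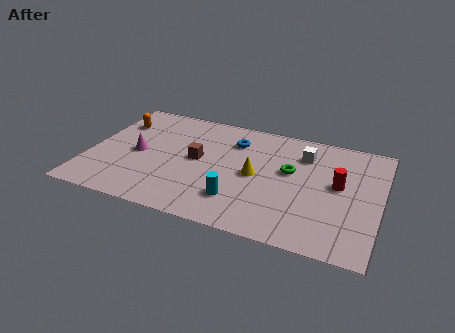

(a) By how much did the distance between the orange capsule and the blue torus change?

+1.6

Before: roughly 3.8 units apart; after: 5.4. That's 1.6 units further apart.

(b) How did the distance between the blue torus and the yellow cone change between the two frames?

-2.2

The distance was about 4.7 in the first image and 2.5 in the second, so they moved 2.2 units closer together.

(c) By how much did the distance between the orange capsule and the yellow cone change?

+1.0

The distance was about 5.9 in the first image and 6.9 in the second, so they moved 1.0 units further apart.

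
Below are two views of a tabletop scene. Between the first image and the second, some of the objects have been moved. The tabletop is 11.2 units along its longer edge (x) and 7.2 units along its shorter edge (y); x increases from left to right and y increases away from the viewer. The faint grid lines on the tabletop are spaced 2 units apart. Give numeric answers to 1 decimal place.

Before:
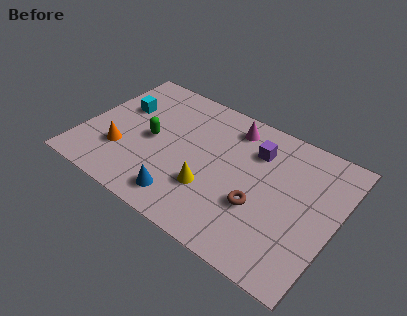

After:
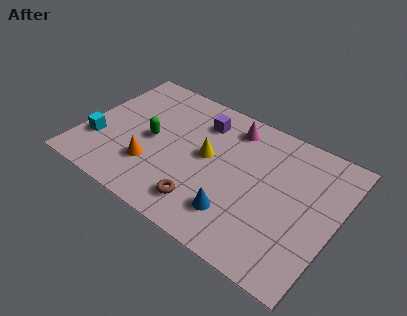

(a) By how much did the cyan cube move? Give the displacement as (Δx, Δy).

(-0.6, -2.4)

From the two frames, the cyan cube sits at roughly (1.4, 4.6) before and (0.8, 2.2) after.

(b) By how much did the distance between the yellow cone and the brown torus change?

+0.4

They were about 2.1 units apart before and 2.5 after — 0.4 units further apart.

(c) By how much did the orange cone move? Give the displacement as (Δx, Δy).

(1.4, -0.1)

The orange cone started near (1.9, 2.2) and ended near (3.3, 2.1).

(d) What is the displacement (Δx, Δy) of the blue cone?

(2.3, 0.5)

From the two frames, the blue cone sits at roughly (4.9, 1.2) before and (7.2, 1.7) after.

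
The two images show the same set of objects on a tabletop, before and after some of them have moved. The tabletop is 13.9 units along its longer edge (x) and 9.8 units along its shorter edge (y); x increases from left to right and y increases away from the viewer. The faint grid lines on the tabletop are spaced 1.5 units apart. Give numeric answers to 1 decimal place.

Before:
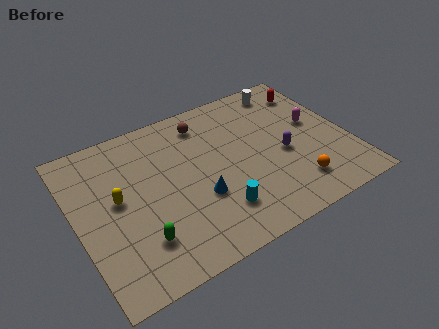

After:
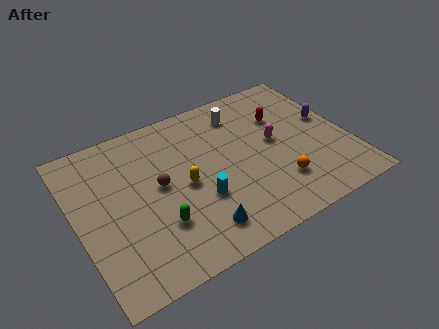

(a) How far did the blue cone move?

1.8

The blue cone moved from about (6.0, 3.5) to (5.6, 1.7), a distance of √(0.4² + 1.8²) ≈ 1.8.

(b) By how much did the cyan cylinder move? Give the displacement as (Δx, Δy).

(-0.7, 1.1)

The cyan cylinder was at about (6.7, 2.3) and moved to about (6.0, 3.4).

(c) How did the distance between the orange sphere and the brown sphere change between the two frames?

-0.8

They were about 7.1 units apart before and 6.3 after — 0.8 units closer together.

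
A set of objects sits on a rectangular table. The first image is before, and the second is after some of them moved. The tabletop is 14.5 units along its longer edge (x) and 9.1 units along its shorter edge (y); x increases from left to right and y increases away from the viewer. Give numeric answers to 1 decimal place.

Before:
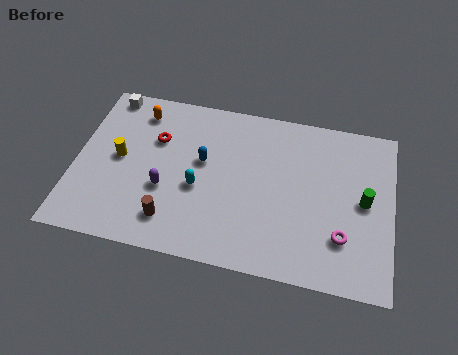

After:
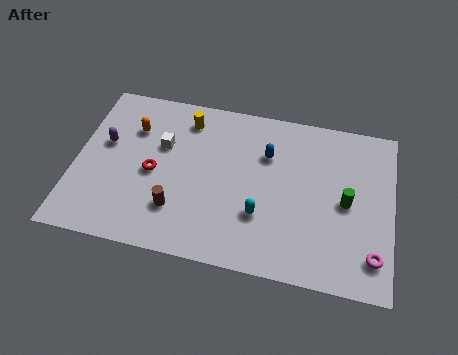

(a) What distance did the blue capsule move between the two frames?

3.1

The blue capsule moved from about (5.8, 5.3) to (8.7, 6.3), a distance of √(2.9² + 1.0²) ≈ 3.1.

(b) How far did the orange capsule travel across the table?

1.0

The orange capsule moved from about (2.7, 7.5) to (2.5, 6.5), a distance of √(0.2² + 1.0²) ≈ 1.0.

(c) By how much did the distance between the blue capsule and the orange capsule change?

+2.4

The distance was about 3.8 in the first image and 6.2 in the second, so they moved 2.4 units further apart.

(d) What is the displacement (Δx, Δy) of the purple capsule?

(-2.9, 2.0)

The purple capsule started near (4.2, 3.4) and ended near (1.3, 5.4).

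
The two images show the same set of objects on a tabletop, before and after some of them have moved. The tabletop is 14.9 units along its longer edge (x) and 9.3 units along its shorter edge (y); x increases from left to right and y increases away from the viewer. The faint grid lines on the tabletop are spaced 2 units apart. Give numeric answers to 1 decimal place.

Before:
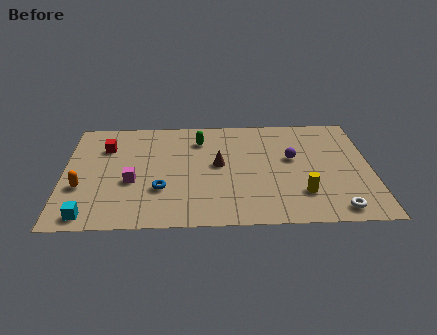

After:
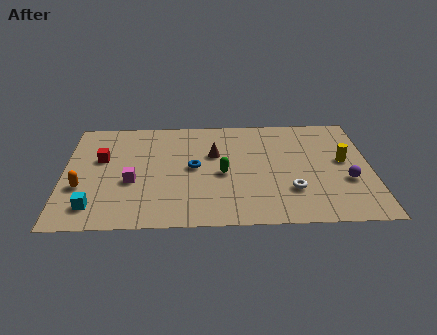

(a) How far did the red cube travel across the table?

1.0

The red cube moved from about (2.0, 6.7) to (1.8, 5.7), a distance of √(0.2² + 1.0²) ≈ 1.0.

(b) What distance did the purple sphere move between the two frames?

3.3

The purple sphere was near (11.1, 5.4) before and (13.7, 3.4) after, so it travelled √(2.6² + 2.0²) ≈ 3.3 units.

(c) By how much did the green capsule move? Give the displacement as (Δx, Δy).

(1.1, -3.0)

The green capsule started near (6.6, 7.2) and ended near (7.7, 4.2).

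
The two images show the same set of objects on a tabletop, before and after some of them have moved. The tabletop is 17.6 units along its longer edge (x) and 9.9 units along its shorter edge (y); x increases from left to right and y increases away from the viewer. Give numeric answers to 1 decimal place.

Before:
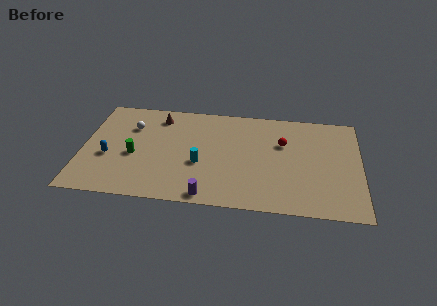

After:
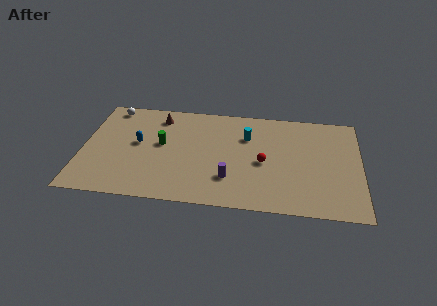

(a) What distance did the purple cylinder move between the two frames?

2.2

The purple cylinder moved from about (8.1, 0.9) to (9.4, 2.7), a distance of √(1.3² + 1.8²) ≈ 2.2.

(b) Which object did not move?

the brown cone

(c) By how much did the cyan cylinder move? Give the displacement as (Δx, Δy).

(2.9, 3.0)

The cyan cylinder started near (7.5, 3.9) and ended near (10.4, 6.9).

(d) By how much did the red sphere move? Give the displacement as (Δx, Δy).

(-1.2, -2.0)

From the two frames, the red sphere sits at roughly (12.7, 6.5) before and (11.5, 4.5) after.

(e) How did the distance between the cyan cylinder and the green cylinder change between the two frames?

+1.4

They were about 4.2 units apart before and 5.6 after — 1.4 units further apart.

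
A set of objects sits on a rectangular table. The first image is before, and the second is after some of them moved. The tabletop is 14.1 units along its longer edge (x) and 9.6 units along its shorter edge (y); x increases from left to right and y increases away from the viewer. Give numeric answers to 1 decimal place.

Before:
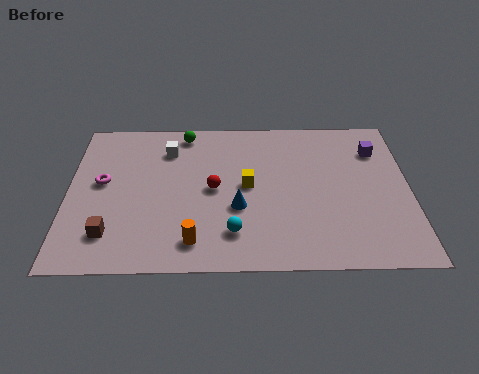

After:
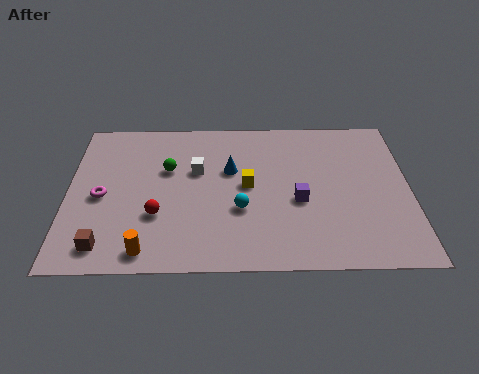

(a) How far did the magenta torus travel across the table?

0.9

The magenta torus was near (1.4, 5.3) before and (1.4, 4.4) after, so it travelled √(0.0² + 0.9²) ≈ 0.9 units.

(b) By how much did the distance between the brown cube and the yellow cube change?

+0.5

Before: roughly 6.3 units apart; after: 6.8. That's 0.5 units further apart.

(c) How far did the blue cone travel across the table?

2.4

The blue cone moved from about (7.0, 3.6) to (6.7, 6.0), a distance of √(0.3² + 2.4²) ≈ 2.4.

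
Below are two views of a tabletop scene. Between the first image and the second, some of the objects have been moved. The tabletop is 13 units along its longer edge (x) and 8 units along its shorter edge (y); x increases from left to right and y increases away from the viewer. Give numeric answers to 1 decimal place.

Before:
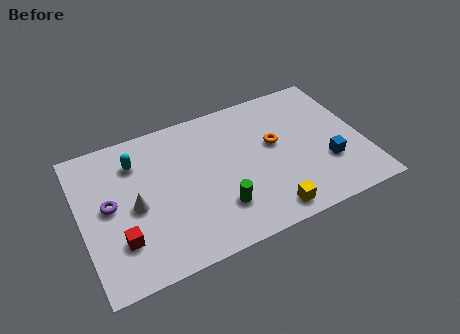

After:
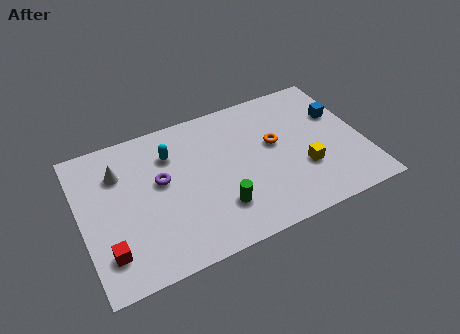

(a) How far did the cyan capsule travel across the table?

1.6

From (2.7, 6.1) to (4.3, 5.9), the cyan capsule covered √(1.6² + 0.2²) ≈ 1.6 units.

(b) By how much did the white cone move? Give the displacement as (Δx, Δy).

(-0.5, 2.1)

The white cone was at about (2.4, 3.7) and moved to about (1.9, 5.8).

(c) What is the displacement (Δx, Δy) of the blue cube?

(0.9, 2.6)

The blue cube started near (11.2, 2.6) and ended near (12.1, 5.2).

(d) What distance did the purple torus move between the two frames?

2.4

From (1.3, 4.2) to (3.7, 4.6), the purple torus covered √(2.4² + 0.4²) ≈ 2.4 units.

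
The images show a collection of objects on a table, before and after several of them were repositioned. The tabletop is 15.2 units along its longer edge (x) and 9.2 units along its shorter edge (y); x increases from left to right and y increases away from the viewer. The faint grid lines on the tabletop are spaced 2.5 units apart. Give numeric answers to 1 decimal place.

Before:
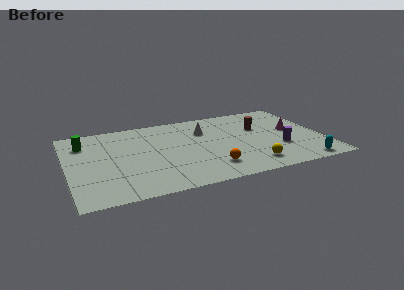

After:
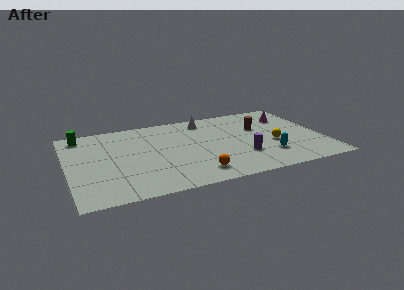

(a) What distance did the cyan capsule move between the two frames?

2.4

From (13.6, 0.9) to (11.7, 2.4), the cyan capsule covered √(1.9² + 1.5²) ≈ 2.4 units.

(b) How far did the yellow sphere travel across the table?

2.6

From (10.6, 1.6) to (12.2, 3.7), the yellow sphere covered √(1.6² + 2.1²) ≈ 2.6 units.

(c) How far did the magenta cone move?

1.8

The magenta cone moved from about (13.5, 5.0) to (13.5, 6.8), a distance of √(0.0² + 1.8²) ≈ 1.8.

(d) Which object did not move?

the brown cylinder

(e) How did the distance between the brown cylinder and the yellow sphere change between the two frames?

-2.1

Before: roughly 4.4 units apart; after: 2.3. That's 2.1 units closer together.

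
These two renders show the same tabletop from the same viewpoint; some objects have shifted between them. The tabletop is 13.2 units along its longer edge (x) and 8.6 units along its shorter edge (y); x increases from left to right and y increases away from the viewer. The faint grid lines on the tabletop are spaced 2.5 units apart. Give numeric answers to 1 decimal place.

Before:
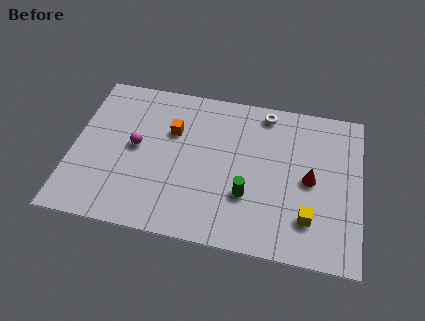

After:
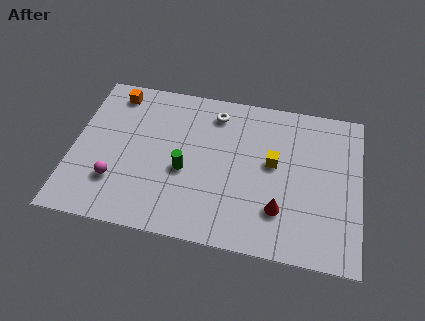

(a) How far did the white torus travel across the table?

2.4

The white torus was near (8.7, 7.6) before and (6.4, 7.1) after, so it travelled √(2.3² + 0.5²) ≈ 2.4 units.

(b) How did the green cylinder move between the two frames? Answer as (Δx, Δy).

(-2.9, 0.8)

The green cylinder started near (8.1, 2.8) and ended near (5.2, 3.6).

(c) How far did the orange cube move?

3.3

The orange cube was near (4.5, 5.7) before and (1.7, 7.4) after, so it travelled √(2.8² + 1.7²) ≈ 3.3 units.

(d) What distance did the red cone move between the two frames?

2.3

The red cone moved from about (10.9, 4.2) to (9.6, 2.3), a distance of √(1.3² + 1.9²) ≈ 2.3.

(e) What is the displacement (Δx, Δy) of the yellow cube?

(-1.7, 2.7)

From the two frames, the yellow cube sits at roughly (10.9, 2.1) before and (9.2, 4.8) after.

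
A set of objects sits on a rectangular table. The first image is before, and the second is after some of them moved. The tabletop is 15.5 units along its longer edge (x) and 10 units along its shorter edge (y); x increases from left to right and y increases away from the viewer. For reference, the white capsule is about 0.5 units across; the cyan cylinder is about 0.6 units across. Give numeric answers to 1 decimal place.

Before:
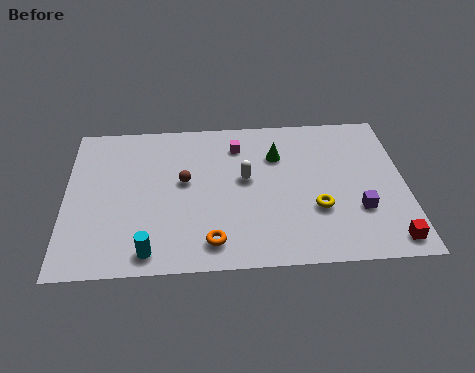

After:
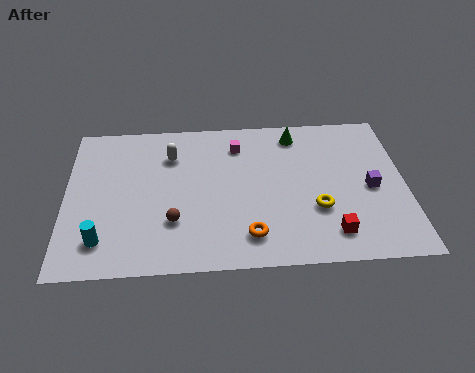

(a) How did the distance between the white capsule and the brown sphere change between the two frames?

+1.6

Before: roughly 2.8 units apart; after: 4.4. That's 1.6 units further apart.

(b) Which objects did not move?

the magenta cube and the yellow torus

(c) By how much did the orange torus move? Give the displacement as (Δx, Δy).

(1.7, 0.3)

From the two frames, the orange torus sits at roughly (6.6, 1.6) before and (8.3, 1.9) after.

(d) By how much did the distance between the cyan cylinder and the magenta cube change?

+0.7

Before: roughly 7.9 units apart; after: 8.6. That's 0.7 units further apart.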